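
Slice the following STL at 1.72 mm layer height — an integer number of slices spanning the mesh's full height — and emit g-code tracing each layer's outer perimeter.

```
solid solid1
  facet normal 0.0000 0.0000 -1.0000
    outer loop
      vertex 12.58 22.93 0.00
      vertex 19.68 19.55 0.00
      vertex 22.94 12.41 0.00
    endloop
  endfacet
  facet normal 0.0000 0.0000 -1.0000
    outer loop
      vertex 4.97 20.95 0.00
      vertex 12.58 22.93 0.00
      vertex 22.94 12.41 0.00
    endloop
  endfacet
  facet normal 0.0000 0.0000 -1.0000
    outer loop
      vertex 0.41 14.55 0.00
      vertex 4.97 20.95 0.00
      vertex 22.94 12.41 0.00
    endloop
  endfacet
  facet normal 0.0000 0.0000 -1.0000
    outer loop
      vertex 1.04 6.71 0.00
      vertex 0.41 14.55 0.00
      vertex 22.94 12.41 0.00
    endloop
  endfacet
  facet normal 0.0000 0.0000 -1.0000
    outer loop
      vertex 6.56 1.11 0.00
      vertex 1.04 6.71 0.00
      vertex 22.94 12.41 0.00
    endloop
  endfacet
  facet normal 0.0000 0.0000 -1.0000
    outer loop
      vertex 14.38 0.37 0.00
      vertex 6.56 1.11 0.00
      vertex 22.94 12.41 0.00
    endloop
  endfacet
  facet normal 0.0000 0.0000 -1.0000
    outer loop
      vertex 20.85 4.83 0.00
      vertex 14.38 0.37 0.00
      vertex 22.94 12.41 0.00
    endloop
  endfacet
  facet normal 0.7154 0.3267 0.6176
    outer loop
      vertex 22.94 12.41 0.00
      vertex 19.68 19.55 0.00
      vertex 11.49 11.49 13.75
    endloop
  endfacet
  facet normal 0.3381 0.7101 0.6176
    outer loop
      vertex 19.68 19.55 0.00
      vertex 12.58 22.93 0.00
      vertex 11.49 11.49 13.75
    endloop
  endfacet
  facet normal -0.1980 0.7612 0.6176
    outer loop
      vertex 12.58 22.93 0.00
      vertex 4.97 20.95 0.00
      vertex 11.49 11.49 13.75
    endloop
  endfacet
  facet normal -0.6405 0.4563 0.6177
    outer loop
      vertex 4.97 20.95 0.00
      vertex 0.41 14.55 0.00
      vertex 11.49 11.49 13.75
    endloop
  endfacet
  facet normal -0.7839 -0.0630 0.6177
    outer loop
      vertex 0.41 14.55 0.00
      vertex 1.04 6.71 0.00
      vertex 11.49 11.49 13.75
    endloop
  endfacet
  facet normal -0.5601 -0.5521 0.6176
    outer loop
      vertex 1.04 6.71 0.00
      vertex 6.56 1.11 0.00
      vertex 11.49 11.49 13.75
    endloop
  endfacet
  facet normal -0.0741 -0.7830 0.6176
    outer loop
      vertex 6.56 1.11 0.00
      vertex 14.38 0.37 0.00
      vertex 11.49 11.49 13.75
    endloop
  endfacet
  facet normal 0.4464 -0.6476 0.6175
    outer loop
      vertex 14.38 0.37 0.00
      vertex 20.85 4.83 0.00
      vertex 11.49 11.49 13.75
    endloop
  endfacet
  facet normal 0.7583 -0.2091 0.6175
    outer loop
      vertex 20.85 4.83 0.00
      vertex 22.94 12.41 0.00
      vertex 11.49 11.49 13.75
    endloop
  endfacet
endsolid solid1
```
; perimeter-only toolpath
G21 ; units = mm
G90 ; absolute positioning
G28 ; home
; layer 1
G0 Z1.72
G0 X21.51 Y12.29
G1 X18.66 Y18.54
G1 X12.44 Y21.50
G1 X5.79 Y19.77
G1 X1.79 Y14.17
G1 X2.35 Y7.31
G1 X7.18 Y2.41
G1 X14.02 Y1.76
G1 X19.68 Y5.66
G1 X21.51 Y12.29
; layer 2
G0 Z3.44
G0 X20.08 Y12.18
G1 X17.63 Y17.54
G1 X12.31 Y20.07
G1 X6.60 Y18.58
G1 X3.18 Y13.79
G1 X3.65 Y7.90
G1 X7.79 Y3.71
G1 X13.66 Y3.15
G1 X18.51 Y6.50
G1 X20.08 Y12.18
; layer 3
G0 Z5.16
G0 X18.65 Y12.06
G1 X16.61 Y16.53
G1 X12.17 Y18.64
G1 X7.41 Y17.40
G1 X4.56 Y13.40
G1 X4.96 Y8.50
G1 X8.41 Y5.00
G1 X13.30 Y4.54
G1 X17.34 Y7.33
G1 X18.65 Y12.06
; layer 4
G0 Z6.88
G0 X17.21 Y11.95
G1 X15.59 Y15.52
G1 X12.04 Y17.21
G1 X8.23 Y16.22
G1 X5.95 Y13.02
G1 X6.27 Y9.10
G1 X9.03 Y6.30
G1 X12.94 Y5.93
G1 X16.17 Y8.16
G1 X17.21 Y11.95
; layer 5
G0 Z8.59
G0 X15.78 Y11.84
G1 X14.56 Y14.51
G1 X11.90 Y15.78
G1 X9.04 Y15.04
G1 X7.33 Y12.64
G1 X7.57 Y9.70
G1 X9.64 Y7.60
G1 X12.57 Y7.32
G1 X15.00 Y8.99
G1 X15.78 Y11.84
; layer 6
G0 Z10.31
G0 X14.35 Y11.72
G1 X13.54 Y13.50
G1 X11.76 Y14.35
G1 X9.86 Y13.86
G1 X8.72 Y12.25
G1 X8.88 Y10.29
G1 X10.26 Y8.89
G1 X12.21 Y8.71
G1 X13.83 Y9.82
G1 X14.35 Y11.72
; layer 7
G0 Z12.03
G0 X12.92 Y11.61
G1 X12.51 Y12.50
G1 X11.63 Y12.92
G1 X10.68 Y12.67
G1 X10.11 Y11.87
G1 X10.18 Y10.89
G1 X10.87 Y10.19
G1 X11.85 Y10.10
G1 X12.66 Y10.66
G1 X12.92 Y11.61
M2 ; end

The solid is a regular 9-sided pyramid, base circumscribed radius ≈ 11.5 mm, apex at z ≈ 13.8 mm. Slicing at Δz = 1.72 mm — 8 equal slices spanning the solid's height, so layer i sits at z = i·h/8 — gives 7 non-empty perimeters. Each is a 9-segment closed polygon; G0 lifts to the layer z and rapids to the start vertex, then G1 traces the edges. The cross-section shrinks linearly with z (the slice at the apex is degenerate and omitted).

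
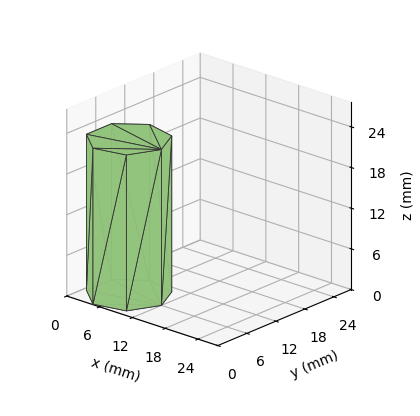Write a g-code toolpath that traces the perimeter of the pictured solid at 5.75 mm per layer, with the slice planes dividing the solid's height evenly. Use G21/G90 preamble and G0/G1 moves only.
Reading the render: the shape is a regular 7-sided prism (a cylinder approximated with 7 flat sides), circumscribed radius ≈ 6 mm, height ≈ 23 mm (dimensions read to the nearest mm from the axis ticks). For the g-code, the solid's height is divided into equal slices at the stated Δz and each level perimeter traced with G1 moves after a G0 lift.

; perimeter-only toolpath
G21 ; units = mm
G90 ; absolute positioning
G28 ; home
; layer 1
G0 Z5.75
G0 X12.00 Y6.00
G1 X9.74 Y10.69
G1 X4.66 Y11.85
G1 X0.59 Y8.60
G1 X0.59 Y3.40
G1 X4.66 Y0.15
G1 X9.74 Y1.31
G1 X12.00 Y6.00
; layer 2
G0 Z11.50
G0 X12.00 Y6.00
G1 X9.74 Y10.69
G1 X4.66 Y11.85
G1 X0.59 Y8.60
G1 X0.59 Y3.40
G1 X4.66 Y0.15
G1 X9.74 Y1.31
G1 X12.00 Y6.00
; layer 3
G0 Z17.25
G0 X12.00 Y6.00
G1 X9.74 Y10.69
G1 X4.66 Y11.85
G1 X0.59 Y8.60
G1 X0.59 Y3.40
G1 X4.66 Y0.15
G1 X9.74 Y1.31
G1 X12.00 Y6.00
; layer 4
G0 Z23.00
G0 X12.00 Y6.00
G1 X9.74 Y10.69
G1 X4.66 Y11.85
G1 X0.59 Y8.60
G1 X0.59 Y3.40
G1 X4.66 Y0.15
G1 X9.74 Y1.31
G1 X12.00 Y6.00
M2 ; end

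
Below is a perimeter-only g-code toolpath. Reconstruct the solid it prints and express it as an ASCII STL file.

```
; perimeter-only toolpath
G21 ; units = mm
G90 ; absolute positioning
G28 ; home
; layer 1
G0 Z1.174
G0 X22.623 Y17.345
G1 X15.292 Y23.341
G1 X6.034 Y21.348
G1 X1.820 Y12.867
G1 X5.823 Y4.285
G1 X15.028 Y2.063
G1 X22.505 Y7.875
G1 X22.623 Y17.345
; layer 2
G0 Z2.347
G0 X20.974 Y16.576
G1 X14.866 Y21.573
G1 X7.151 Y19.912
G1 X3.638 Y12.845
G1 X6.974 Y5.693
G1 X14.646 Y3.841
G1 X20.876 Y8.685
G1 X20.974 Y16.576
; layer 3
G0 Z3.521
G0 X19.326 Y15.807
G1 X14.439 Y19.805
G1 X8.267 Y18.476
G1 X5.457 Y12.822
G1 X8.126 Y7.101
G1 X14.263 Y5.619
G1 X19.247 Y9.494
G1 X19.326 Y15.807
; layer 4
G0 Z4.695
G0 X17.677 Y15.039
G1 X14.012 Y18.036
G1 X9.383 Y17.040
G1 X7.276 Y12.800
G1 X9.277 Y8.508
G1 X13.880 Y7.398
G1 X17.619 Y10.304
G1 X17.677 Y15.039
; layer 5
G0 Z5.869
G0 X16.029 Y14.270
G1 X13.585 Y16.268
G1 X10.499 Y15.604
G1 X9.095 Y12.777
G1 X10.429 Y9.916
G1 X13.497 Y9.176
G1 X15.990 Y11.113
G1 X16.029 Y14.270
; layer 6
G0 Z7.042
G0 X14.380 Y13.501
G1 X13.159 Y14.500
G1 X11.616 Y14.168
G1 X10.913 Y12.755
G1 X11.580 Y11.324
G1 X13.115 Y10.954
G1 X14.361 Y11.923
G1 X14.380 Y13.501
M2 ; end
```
solid part
  facet normal 0.0000 0.0000 -1.0000
    outer loop
      vertex 4.918 22.784 0.000
      vertex 15.719 25.109 0.000
      vertex 24.271 18.114 0.000
    endloop
  endfacet
  facet normal 0.0000 0.0000 -1.0000
    outer loop
      vertex 0.001 12.890 0.000
      vertex 4.918 22.784 0.000
      vertex 24.271 18.114 0.000
    endloop
  endfacet
  facet normal 0.0000 0.0000 -1.0000
    outer loop
      vertex 4.671 2.877 0.000
      vertex 0.001 12.890 0.000
      vertex 24.271 18.114 0.000
    endloop
  endfacet
  facet normal 0.0000 0.0000 -1.0000
    outer loop
      vertex 15.411 0.285 0.000
      vertex 4.671 2.877 0.000
      vertex 24.271 18.114 0.000
    endloop
  endfacet
  facet normal 0.0000 0.0000 -1.0000
    outer loop
      vertex 24.134 7.066 0.000
      vertex 15.411 0.285 0.000
      vertex 24.271 18.114 0.000
    endloop
  endfacet
  facet normal 0.3687 0.4507 0.8130
    outer loop
      vertex 24.271 18.114 0.000
      vertex 15.719 25.109 0.000
      vertex 12.732 12.732 8.216
    endloop
  endfacet
  facet normal -0.1225 0.5692 0.8130
    outer loop
      vertex 15.719 25.109 0.000
      vertex 4.918 22.784 0.000
      vertex 12.732 12.732 8.216
    endloop
  endfacet
  facet normal -0.5214 0.2591 0.8130
    outer loop
      vertex 4.918 22.784 0.000
      vertex 0.001 12.890 0.000
      vertex 12.732 12.732 8.216
    endloop
  endfacet
  facet normal -0.5277 -0.2461 0.8130
    outer loop
      vertex 0.001 12.890 0.000
      vertex 4.671 2.877 0.000
      vertex 12.732 12.732 8.216
    endloop
  endfacet
  facet normal -0.1366 -0.5660 0.8130
    outer loop
      vertex 4.671 2.877 0.000
      vertex 15.411 0.285 0.000
      vertex 12.732 12.732 8.216
    endloop
  endfacet
  facet normal 0.3574 -0.4597 0.8130
    outer loop
      vertex 15.411 0.285 0.000
      vertex 24.134 7.066 0.000
      vertex 12.732 12.732 8.216
    endloop
  endfacet
  facet normal 0.5822 -0.0072 0.8130
    outer loop
      vertex 24.134 7.066 0.000
      vertex 24.271 18.114 0.000
      vertex 12.732 12.732 8.216
    endloop
  endfacet
endsolid part

The G0 Z moves step by Δz≈1.174 mm. The G1 loops shrink linearly with z, so the solid tapers from its base footprint up to z≈8.22. Closing with a flat bottom cap and the tapered top and triangulating gives 12 facets — a regular 7-sided pyramid, base circumscribed radius ≈ 12.7 mm, apex at z ≈ 8.22 mm.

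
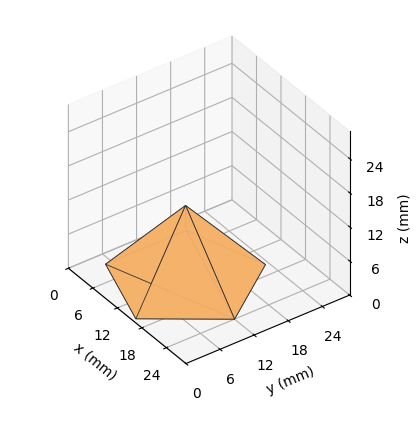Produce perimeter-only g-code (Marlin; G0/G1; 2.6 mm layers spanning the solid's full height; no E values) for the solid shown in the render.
Reading the render: the shape is a regular 5-sided pyramid, base circumscribed radius ≈ 12 mm, apex at z ≈ 13 mm (dimensions read to the nearest mm from the axis ticks). For the g-code, the solid's height is divided into equal slices at the stated Δz and each level perimeter traced with G1 moves after a G0 lift.

; perimeter-only toolpath
G21 ; units = mm
G90 ; absolute positioning
G28 ; home
; layer 1
G0 Z2.6
G0 X21.6 Y12.0
G1 X15.0 Y21.1
G1 X4.2 Y17.7
G1 X4.2 Y6.3
G1 X15.0 Y2.9
G1 X21.6 Y12.0
; layer 2
G0 Z5.2
G0 X19.2 Y12.0
G1 X14.2 Y18.8
G1 X6.2 Y16.3
G1 X6.2 Y7.7
G1 X14.2 Y5.2
G1 X19.2 Y12.0
; layer 3
G0 Z7.8
G0 X16.8 Y12.0
G1 X13.5 Y16.6
G1 X8.1 Y14.8
G1 X8.1 Y9.2
G1 X13.5 Y7.4
G1 X16.8 Y12.0
; layer 4
G0 Z10.4
G0 X14.4 Y12.0
G1 X12.7 Y14.3
G1 X10.1 Y13.4
G1 X10.1 Y10.6
G1 X12.7 Y9.7
G1 X14.4 Y12.0
M2 ; end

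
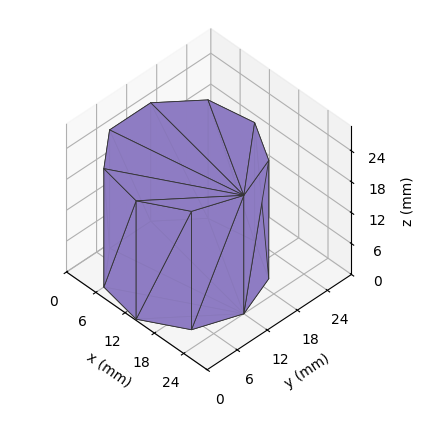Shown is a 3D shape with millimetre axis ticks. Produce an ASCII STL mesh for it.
Reading the render: the shape is a regular 9-sided prism (a cylinder approximated with 9 flat sides), circumscribed radius ≈ 12 mm, height ≈ 23 mm (dimensions read to the nearest mm from the axis ticks). For the STL, each face is triangulated and given an outward normal.

solid part
  facet normal 0.0000 0.0000 -1.0000
    outer loop
      vertex 14.08 23.82 0.00
      vertex 21.19 19.71 0.00
      vertex 24.00 12.00 0.00
    endloop
  endfacet
  facet normal 0.0000 0.0000 -1.0000
    outer loop
      vertex 6.00 22.39 0.00
      vertex 14.08 23.82 0.00
      vertex 24.00 12.00 0.00
    endloop
  endfacet
  facet normal 0.0000 0.0000 -1.0000
    outer loop
      vertex 0.72 16.10 0.00
      vertex 6.00 22.39 0.00
      vertex 24.00 12.00 0.00
    endloop
  endfacet
  facet normal 0.0000 0.0000 -1.0000
    outer loop
      vertex 0.72 7.90 0.00
      vertex 0.72 16.10 0.00
      vertex 24.00 12.00 0.00
    endloop
  endfacet
  facet normal 0.0000 0.0000 -1.0000
    outer loop
      vertex 6.00 1.61 0.00
      vertex 0.72 7.90 0.00
      vertex 24.00 12.00 0.00
    endloop
  endfacet
  facet normal 0.0000 0.0000 -1.0000
    outer loop
      vertex 14.08 0.18 0.00
      vertex 6.00 1.61 0.00
      vertex 24.00 12.00 0.00
    endloop
  endfacet
  facet normal 0.0000 0.0000 -1.0000
    outer loop
      vertex 21.19 4.29 0.00
      vertex 14.08 0.18 0.00
      vertex 24.00 12.00 0.00
    endloop
  endfacet
  facet normal 0.0000 0.0000 1.0000
    outer loop
      vertex 24.00 12.00 23.00
      vertex 21.19 19.71 23.00
      vertex 14.08 23.82 23.00
    endloop
  endfacet
  facet normal 0.0000 0.0000 1.0000
    outer loop
      vertex 24.00 12.00 23.00
      vertex 14.08 23.82 23.00
      vertex 6.00 22.39 23.00
    endloop
  endfacet
  facet normal 0.0000 0.0000 1.0000
    outer loop
      vertex 24.00 12.00 23.00
      vertex 6.00 22.39 23.00
      vertex 0.72 16.10 23.00
    endloop
  endfacet
  facet normal 0.0000 0.0000 1.0000
    outer loop
      vertex 24.00 12.00 23.00
      vertex 0.72 16.10 23.00
      vertex 0.72 7.90 23.00
    endloop
  endfacet
  facet normal 0.0000 0.0000 1.0000
    outer loop
      vertex 24.00 12.00 23.00
      vertex 0.72 7.90 23.00
      vertex 6.00 1.61 23.00
    endloop
  endfacet
  facet normal 0.0000 0.0000 1.0000
    outer loop
      vertex 24.00 12.00 23.00
      vertex 6.00 1.61 23.00
      vertex 14.08 0.18 23.00
    endloop
  endfacet
  facet normal 0.0000 0.0000 1.0000
    outer loop
      vertex 24.00 12.00 23.00
      vertex 14.08 0.18 23.00
      vertex 21.19 4.29 23.00
    endloop
  endfacet
  facet normal 0.9395 0.3424 0.0000
    outer loop
      vertex 24.00 12.00 0.00
      vertex 21.19 19.71 0.00
      vertex 21.19 19.71 23.00
    endloop
  endfacet
  facet normal 0.9395 0.3424 0.0000
    outer loop
      vertex 24.00 12.00 0.00
      vertex 21.19 19.71 23.00
      vertex 24.00 12.00 23.00
    endloop
  endfacet
  facet normal 0.5005 0.8658 0.0000
    outer loop
      vertex 21.19 19.71 0.00
      vertex 14.08 23.82 0.00
      vertex 14.08 23.82 23.00
    endloop
  endfacet
  facet normal 0.5005 0.8658 0.0000
    outer loop
      vertex 21.19 19.71 0.00
      vertex 14.08 23.82 23.00
      vertex 21.19 19.71 23.00
    endloop
  endfacet
  facet normal -0.1743 0.9847 0.0000
    outer loop
      vertex 14.08 23.82 0.00
      vertex 6.00 22.39 0.00
      vertex 6.00 22.39 23.00
    endloop
  endfacet
  facet normal -0.1743 0.9847 0.0000
    outer loop
      vertex 14.08 23.82 0.00
      vertex 6.00 22.39 23.00
      vertex 14.08 23.82 23.00
    endloop
  endfacet
  facet normal -0.7659 0.6429 0.0000
    outer loop
      vertex 6.00 22.39 0.00
      vertex 0.72 16.10 0.00
      vertex 0.72 16.10 23.00
    endloop
  endfacet
  facet normal -0.7659 0.6429 0.0000
    outer loop
      vertex 6.00 22.39 0.00
      vertex 0.72 16.10 23.00
      vertex 6.00 22.39 23.00
    endloop
  endfacet
  facet normal -1.0000 0.0000 0.0000
    outer loop
      vertex 0.72 16.10 0.00
      vertex 0.72 7.90 0.00
      vertex 0.72 7.90 23.00
    endloop
  endfacet
  facet normal -1.0000 0.0000 0.0000
    outer loop
      vertex 0.72 16.10 0.00
      vertex 0.72 7.90 23.00
      vertex 0.72 16.10 23.00
    endloop
  endfacet
  facet normal -0.7659 -0.6429 0.0000
    outer loop
      vertex 0.72 7.90 0.00
      vertex 6.00 1.61 0.00
      vertex 6.00 1.61 23.00
    endloop
  endfacet
  facet normal -0.7659 -0.6429 0.0000
    outer loop
      vertex 0.72 7.90 0.00
      vertex 6.00 1.61 23.00
      vertex 0.72 7.90 23.00
    endloop
  endfacet
  facet normal -0.1743 -0.9847 0.0000
    outer loop
      vertex 6.00 1.61 0.00
      vertex 14.08 0.18 0.00
      vertex 14.08 0.18 23.00
    endloop
  endfacet
  facet normal -0.1743 -0.9847 0.0000
    outer loop
      vertex 6.00 1.61 0.00
      vertex 14.08 0.18 23.00
      vertex 6.00 1.61 23.00
    endloop
  endfacet
  facet normal 0.5005 -0.8658 0.0000
    outer loop
      vertex 14.08 0.18 0.00
      vertex 21.19 4.29 0.00
      vertex 21.19 4.29 23.00
    endloop
  endfacet
  facet normal 0.5005 -0.8658 0.0000
    outer loop
      vertex 14.08 0.18 0.00
      vertex 21.19 4.29 23.00
      vertex 14.08 0.18 23.00
    endloop
  endfacet
  facet normal 0.9395 -0.3424 0.0000
    outer loop
      vertex 21.19 4.29 0.00
      vertex 24.00 12.00 0.00
      vertex 24.00 12.00 23.00
    endloop
  endfacet
  facet normal 0.9395 -0.3424 0.0000
    outer loop
      vertex 21.19 4.29 0.00
      vertex 24.00 12.00 23.00
      vertex 21.19 4.29 23.00
    endloop
  endfacet
endsolid part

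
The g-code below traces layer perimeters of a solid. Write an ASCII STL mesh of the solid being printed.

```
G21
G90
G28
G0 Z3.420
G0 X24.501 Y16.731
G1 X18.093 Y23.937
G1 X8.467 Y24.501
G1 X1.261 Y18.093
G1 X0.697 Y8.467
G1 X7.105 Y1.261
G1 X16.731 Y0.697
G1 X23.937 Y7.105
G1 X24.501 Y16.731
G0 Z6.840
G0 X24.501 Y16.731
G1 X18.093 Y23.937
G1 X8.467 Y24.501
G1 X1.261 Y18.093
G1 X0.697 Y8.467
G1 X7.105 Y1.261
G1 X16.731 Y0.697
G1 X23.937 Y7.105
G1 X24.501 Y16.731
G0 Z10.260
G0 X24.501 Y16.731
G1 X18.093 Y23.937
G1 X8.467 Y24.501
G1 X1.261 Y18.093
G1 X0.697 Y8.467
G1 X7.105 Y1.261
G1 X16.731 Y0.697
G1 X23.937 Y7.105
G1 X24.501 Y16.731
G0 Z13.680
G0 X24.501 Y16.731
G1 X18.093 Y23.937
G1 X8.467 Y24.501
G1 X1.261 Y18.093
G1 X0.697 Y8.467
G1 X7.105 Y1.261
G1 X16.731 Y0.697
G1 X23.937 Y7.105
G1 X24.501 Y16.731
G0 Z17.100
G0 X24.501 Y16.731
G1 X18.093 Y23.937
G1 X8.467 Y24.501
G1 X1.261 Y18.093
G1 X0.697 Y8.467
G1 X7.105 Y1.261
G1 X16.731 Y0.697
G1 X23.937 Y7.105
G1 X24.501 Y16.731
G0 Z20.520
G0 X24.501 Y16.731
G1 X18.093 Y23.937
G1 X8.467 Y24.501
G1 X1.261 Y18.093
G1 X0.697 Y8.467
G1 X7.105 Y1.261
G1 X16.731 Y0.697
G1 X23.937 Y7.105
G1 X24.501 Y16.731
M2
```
solid part
  facet normal 0.0000 0.0000 -1.0000
    outer loop
      vertex 8.467 24.501 0.000
      vertex 18.093 23.937 0.000
      vertex 24.501 16.731 0.000
    endloop
  endfacet
  facet normal 0.0000 0.0000 -1.0000
    outer loop
      vertex 1.261 18.093 0.000
      vertex 8.467 24.501 0.000
      vertex 24.501 16.731 0.000
    endloop
  endfacet
  facet normal 0.0000 0.0000 -1.0000
    outer loop
      vertex 0.697 8.467 0.000
      vertex 1.261 18.093 0.000
      vertex 24.501 16.731 0.000
    endloop
  endfacet
  facet normal 0.0000 0.0000 -1.0000
    outer loop
      vertex 7.105 1.261 0.000
      vertex 0.697 8.467 0.000
      vertex 24.501 16.731 0.000
    endloop
  endfacet
  facet normal 0.0000 0.0000 -1.0000
    outer loop
      vertex 16.731 0.697 0.000
      vertex 7.105 1.261 0.000
      vertex 24.501 16.731 0.000
    endloop
  endfacet
  facet normal 0.0000 0.0000 -1.0000
    outer loop
      vertex 23.937 7.105 0.000
      vertex 16.731 0.697 0.000
      vertex 24.501 16.731 0.000
    endloop
  endfacet
  facet normal 0.0000 0.0000 1.0000
    outer loop
      vertex 24.501 16.731 20.520
      vertex 18.093 23.937 20.520
      vertex 8.467 24.501 20.520
    endloop
  endfacet
  facet normal 0.0000 0.0000 1.0000
    outer loop
      vertex 24.501 16.731 20.520
      vertex 8.467 24.501 20.520
      vertex 1.261 18.093 20.520
    endloop
  endfacet
  facet normal 0.0000 0.0000 1.0000
    outer loop
      vertex 24.501 16.731 20.520
      vertex 1.261 18.093 20.520
      vertex 0.697 8.467 20.520
    endloop
  endfacet
  facet normal 0.0000 0.0000 1.0000
    outer loop
      vertex 24.501 16.731 20.520
      vertex 0.697 8.467 20.520
      vertex 7.105 1.261 20.520
    endloop
  endfacet
  facet normal 0.0000 0.0000 1.0000
    outer loop
      vertex 24.501 16.731 20.520
      vertex 7.105 1.261 20.520
      vertex 16.731 0.697 20.520
    endloop
  endfacet
  facet normal 0.0000 0.0000 1.0000
    outer loop
      vertex 24.501 16.731 20.520
      vertex 16.731 0.697 20.520
      vertex 23.937 7.105 20.520
    endloop
  endfacet
  facet normal 0.7473 0.6645 0.0000
    outer loop
      vertex 24.501 16.731 0.000
      vertex 18.093 23.937 0.000
      vertex 18.093 23.937 20.520
    endloop
  endfacet
  facet normal 0.7473 0.6645 0.0000
    outer loop
      vertex 24.501 16.731 0.000
      vertex 18.093 23.937 20.520
      vertex 24.501 16.731 20.520
    endloop
  endfacet
  facet normal 0.0585 0.9983 0.0000
    outer loop
      vertex 18.093 23.937 0.000
      vertex 8.467 24.501 0.000
      vertex 8.467 24.501 20.520
    endloop
  endfacet
  facet normal 0.0585 0.9983 0.0000
    outer loop
      vertex 18.093 23.937 0.000
      vertex 8.467 24.501 20.520
      vertex 18.093 23.937 20.520
    endloop
  endfacet
  facet normal -0.6645 0.7473 0.0000
    outer loop
      vertex 8.467 24.501 0.000
      vertex 1.261 18.093 0.000
      vertex 1.261 18.093 20.520
    endloop
  endfacet
  facet normal -0.6645 0.7473 0.0000
    outer loop
      vertex 8.467 24.501 0.000
      vertex 1.261 18.093 20.520
      vertex 8.467 24.501 20.520
    endloop
  endfacet
  facet normal -0.9983 0.0585 0.0000
    outer loop
      vertex 1.261 18.093 0.000
      vertex 0.697 8.467 0.000
      vertex 0.697 8.467 20.520
    endloop
  endfacet
  facet normal -0.9983 0.0585 0.0000
    outer loop
      vertex 1.261 18.093 0.000
      vertex 0.697 8.467 20.520
      vertex 1.261 18.093 20.520
    endloop
  endfacet
  facet normal -0.7473 -0.6645 0.0000
    outer loop
      vertex 0.697 8.467 0.000
      vertex 7.105 1.261 0.000
      vertex 7.105 1.261 20.520
    endloop
  endfacet
  facet normal -0.7473 -0.6645 0.0000
    outer loop
      vertex 0.697 8.467 0.000
      vertex 7.105 1.261 20.520
      vertex 0.697 8.467 20.520
    endloop
  endfacet
  facet normal -0.0585 -0.9983 0.0000
    outer loop
      vertex 7.105 1.261 0.000
      vertex 16.731 0.697 0.000
      vertex 16.731 0.697 20.520
    endloop
  endfacet
  facet normal -0.0585 -0.9983 0.0000
    outer loop
      vertex 7.105 1.261 0.000
      vertex 16.731 0.697 20.520
      vertex 7.105 1.261 20.520
    endloop
  endfacet
  facet normal 0.6645 -0.7473 0.0000
    outer loop
      vertex 16.731 0.697 0.000
      vertex 23.937 7.105 0.000
      vertex 23.937 7.105 20.520
    endloop
  endfacet
  facet normal 0.6645 -0.7473 0.0000
    outer loop
      vertex 16.731 0.697 0.000
      vertex 23.937 7.105 20.520
      vertex 16.731 0.697 20.520
    endloop
  endfacet
  facet normal 0.9983 -0.0585 0.0000
    outer loop
      vertex 23.937 7.105 0.000
      vertex 24.501 16.731 0.000
      vertex 24.501 16.731 20.520
    endloop
  endfacet
  facet normal 0.9983 -0.0585 0.0000
    outer loop
      vertex 23.937 7.105 0.000
      vertex 24.501 16.731 20.520
      vertex 23.937 7.105 20.520
    endloop
  endfacet
endsolid part

The G0 Z moves step by Δz≈3.420 mm. Every layer's G1 loop is the same polygon, so the solid is a straight extrusion of it from z=0 to z≈20.5. Closing with flat bottom and top caps and triangulating gives 28 facets — a regular 8-sided prism (a cylinder approximated with 8 flat sides), circumscribed radius ≈ 12.6 mm, height ≈ 20.5 mm.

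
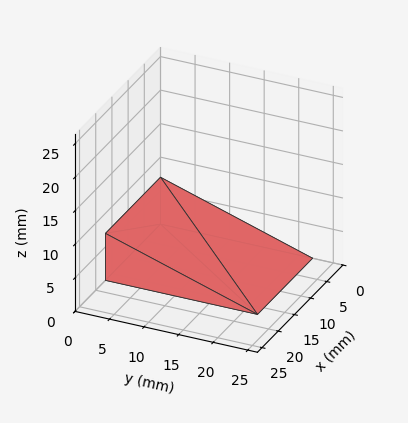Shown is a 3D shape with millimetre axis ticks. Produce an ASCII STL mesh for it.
Reading the render: the shape is a wedge (ramp): 17 × 22 mm base, rising to 7 mm along the y=0 edge and sloping linearly to z=0 at y=22 (dimensions read to the nearest mm from the axis ticks). For the STL, each face is triangulated and given an outward normal.

solid part
  facet normal 0.0000 0.0000 -1.0000
    outer loop
      vertex 17.00 22.00 0.00
      vertex 17.00 0.00 0.00
      vertex 0.00 0.00 0.00
    endloop
  endfacet
  facet normal 0.0000 0.0000 -1.0000
    outer loop
      vertex 0.00 22.00 0.00
      vertex 17.00 22.00 0.00
      vertex 0.00 0.00 0.00
    endloop
  endfacet
  facet normal 0.0000 -1.0000 0.0000
    outer loop
      vertex 0.00 0.00 0.00
      vertex 17.00 0.00 0.00
      vertex 17.00 0.00 7.00
    endloop
  endfacet
  facet normal 0.0000 -1.0000 0.0000
    outer loop
      vertex 0.00 0.00 0.00
      vertex 17.00 0.00 7.00
      vertex 0.00 0.00 7.00
    endloop
  endfacet
  facet normal 0.0000 0.3032 0.9529
    outer loop
      vertex 0.00 0.00 7.00
      vertex 17.00 0.00 7.00
      vertex 17.00 22.00 0.00
    endloop
  endfacet
  facet normal 0.0000 0.3032 0.9529
    outer loop
      vertex 0.00 0.00 7.00
      vertex 17.00 22.00 0.00
      vertex 0.00 22.00 0.00
    endloop
  endfacet
  facet normal -1.0000 0.0000 0.0000
    outer loop
      vertex 0.00 0.00 7.00
      vertex 0.00 22.00 0.00
      vertex 0.00 0.00 0.00
    endloop
  endfacet
  facet normal 1.0000 0.0000 0.0000
    outer loop
      vertex 17.00 0.00 0.00
      vertex 17.00 22.00 0.00
      vertex 17.00 0.00 7.00
    endloop
  endfacet
endsolid part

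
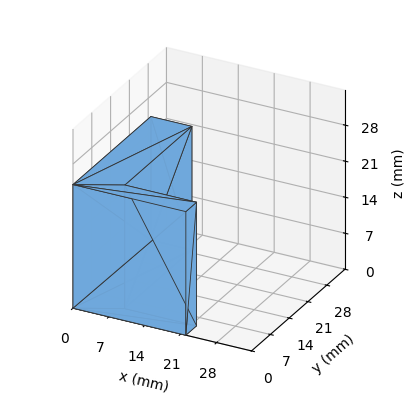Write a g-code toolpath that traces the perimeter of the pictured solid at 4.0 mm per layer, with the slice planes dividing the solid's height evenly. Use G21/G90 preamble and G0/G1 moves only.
Reading the render: the shape is an L-shaped prism: outer 22 × 29 mm, arm thicknesses ≈ 4 mm (horizontal) and 8 mm (vertical), extruded 24 mm in z (dimensions read to the nearest mm from the axis ticks). For the g-code, the solid's height is divided into equal slices at the stated Δz and each level perimeter traced with G1 moves after a G0 lift.

; perimeter-only toolpath
G21 ; units = mm
G90 ; absolute positioning
G28 ; home
; layer 1
G0 Z4.0
G0 X0.0 Y0.0
G1 X22.0 Y0.0
G1 X22.0 Y4.0
G1 X8.0 Y4.0
G1 X8.0 Y29.0
G1 X0.0 Y29.0
G1 X0.0 Y0.0
; layer 2
G0 Z8.0
G0 X0.0 Y0.0
G1 X22.0 Y0.0
G1 X22.0 Y4.0
G1 X8.0 Y4.0
G1 X8.0 Y29.0
G1 X0.0 Y29.0
G1 X0.0 Y0.0
; layer 3
G0 Z12.0
G0 X0.0 Y0.0
G1 X22.0 Y0.0
G1 X22.0 Y4.0
G1 X8.0 Y4.0
G1 X8.0 Y29.0
G1 X0.0 Y29.0
G1 X0.0 Y0.0
; layer 4
G0 Z16.0
G0 X0.0 Y0.0
G1 X22.0 Y0.0
G1 X22.0 Y4.0
G1 X8.0 Y4.0
G1 X8.0 Y29.0
G1 X0.0 Y29.0
G1 X0.0 Y0.0
; layer 5
G0 Z20.0
G0 X0.0 Y0.0
G1 X22.0 Y0.0
G1 X22.0 Y4.0
G1 X8.0 Y4.0
G1 X8.0 Y29.0
G1 X0.0 Y29.0
G1 X0.0 Y0.0
; layer 6
G0 Z24.0
G0 X0.0 Y0.0
G1 X22.0 Y0.0
G1 X22.0 Y4.0
G1 X8.0 Y4.0
G1 X8.0 Y29.0
G1 X0.0 Y29.0
G1 X0.0 Y0.0
M2 ; end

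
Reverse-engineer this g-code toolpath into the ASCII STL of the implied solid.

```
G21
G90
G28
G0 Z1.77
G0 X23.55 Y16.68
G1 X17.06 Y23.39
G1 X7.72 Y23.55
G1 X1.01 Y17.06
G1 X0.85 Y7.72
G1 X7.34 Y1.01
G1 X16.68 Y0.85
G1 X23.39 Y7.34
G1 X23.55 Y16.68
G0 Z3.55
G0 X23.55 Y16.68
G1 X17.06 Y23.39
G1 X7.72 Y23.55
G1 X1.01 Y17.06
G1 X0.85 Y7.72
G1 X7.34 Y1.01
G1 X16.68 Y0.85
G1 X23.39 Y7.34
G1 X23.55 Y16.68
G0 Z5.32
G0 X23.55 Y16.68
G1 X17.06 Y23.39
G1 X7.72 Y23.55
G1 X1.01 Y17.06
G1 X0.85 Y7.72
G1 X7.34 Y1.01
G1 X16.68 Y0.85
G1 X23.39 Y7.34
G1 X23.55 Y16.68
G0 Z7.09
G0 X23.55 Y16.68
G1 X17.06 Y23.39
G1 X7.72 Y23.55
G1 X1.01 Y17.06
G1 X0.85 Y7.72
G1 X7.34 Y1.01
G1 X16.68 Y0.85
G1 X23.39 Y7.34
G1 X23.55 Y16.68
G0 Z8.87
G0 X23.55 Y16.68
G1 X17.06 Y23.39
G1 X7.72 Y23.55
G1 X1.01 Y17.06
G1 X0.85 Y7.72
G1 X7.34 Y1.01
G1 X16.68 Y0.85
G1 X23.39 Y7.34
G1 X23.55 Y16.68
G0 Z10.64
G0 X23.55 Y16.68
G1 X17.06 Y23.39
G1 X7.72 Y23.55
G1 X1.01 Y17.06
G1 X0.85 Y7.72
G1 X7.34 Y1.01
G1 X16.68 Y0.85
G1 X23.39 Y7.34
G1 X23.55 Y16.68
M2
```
solid part
  facet normal 0.0000 0.0000 -1.0000
    outer loop
      vertex 7.72 23.55 0.00
      vertex 17.06 23.39 0.00
      vertex 23.55 16.68 0.00
    endloop
  endfacet
  facet normal 0.0000 0.0000 -1.0000
    outer loop
      vertex 1.01 17.06 0.00
      vertex 7.72 23.55 0.00
      vertex 23.55 16.68 0.00
    endloop
  endfacet
  facet normal 0.0000 0.0000 -1.0000
    outer loop
      vertex 0.85 7.72 0.00
      vertex 1.01 17.06 0.00
      vertex 23.55 16.68 0.00
    endloop
  endfacet
  facet normal 0.0000 0.0000 -1.0000
    outer loop
      vertex 7.34 1.01 0.00
      vertex 0.85 7.72 0.00
      vertex 23.55 16.68 0.00
    endloop
  endfacet
  facet normal 0.0000 0.0000 -1.0000
    outer loop
      vertex 16.68 0.85 0.00
      vertex 7.34 1.01 0.00
      vertex 23.55 16.68 0.00
    endloop
  endfacet
  facet normal 0.0000 0.0000 -1.0000
    outer loop
      vertex 23.39 7.34 0.00
      vertex 16.68 0.85 0.00
      vertex 23.55 16.68 0.00
    endloop
  endfacet
  facet normal 0.0000 0.0000 1.0000
    outer loop
      vertex 23.55 16.68 10.64
      vertex 17.06 23.39 10.64
      vertex 7.72 23.55 10.64
    endloop
  endfacet
  facet normal 0.0000 0.0000 1.0000
    outer loop
      vertex 23.55 16.68 10.64
      vertex 7.72 23.55 10.64
      vertex 1.01 17.06 10.64
    endloop
  endfacet
  facet normal 0.0000 0.0000 1.0000
    outer loop
      vertex 23.55 16.68 10.64
      vertex 1.01 17.06 10.64
      vertex 0.85 7.72 10.64
    endloop
  endfacet
  facet normal 0.0000 0.0000 1.0000
    outer loop
      vertex 23.55 16.68 10.64
      vertex 0.85 7.72 10.64
      vertex 7.34 1.01 10.64
    endloop
  endfacet
  facet normal 0.0000 0.0000 1.0000
    outer loop
      vertex 23.55 16.68 10.64
      vertex 7.34 1.01 10.64
      vertex 16.68 0.85 10.64
    endloop
  endfacet
  facet normal 0.0000 0.0000 1.0000
    outer loop
      vertex 23.55 16.68 10.64
      vertex 16.68 0.85 10.64
      vertex 23.39 7.34 10.64
    endloop
  endfacet
  facet normal 0.7188 0.6952 0.0000
    outer loop
      vertex 23.55 16.68 0.00
      vertex 17.06 23.39 0.00
      vertex 17.06 23.39 10.64
    endloop
  endfacet
  facet normal 0.7188 0.6952 0.0000
    outer loop
      vertex 23.55 16.68 0.00
      vertex 17.06 23.39 10.64
      vertex 23.55 16.68 10.64
    endloop
  endfacet
  facet normal 0.0171 0.9999 0.0000
    outer loop
      vertex 17.06 23.39 0.00
      vertex 7.72 23.55 0.00
      vertex 7.72 23.55 10.64
    endloop
  endfacet
  facet normal 0.0171 0.9999 0.0000
    outer loop
      vertex 17.06 23.39 0.00
      vertex 7.72 23.55 10.64
      vertex 17.06 23.39 10.64
    endloop
  endfacet
  facet normal -0.6952 0.7188 0.0000
    outer loop
      vertex 7.72 23.55 0.00
      vertex 1.01 17.06 0.00
      vertex 1.01 17.06 10.64
    endloop
  endfacet
  facet normal -0.6952 0.7188 0.0000
    outer loop
      vertex 7.72 23.55 0.00
      vertex 1.01 17.06 10.64
      vertex 7.72 23.55 10.64
    endloop
  endfacet
  facet normal -0.9999 0.0171 0.0000
    outer loop
      vertex 1.01 17.06 0.00
      vertex 0.85 7.72 0.00
      vertex 0.85 7.72 10.64
    endloop
  endfacet
  facet normal -0.9999 0.0171 0.0000
    outer loop
      vertex 1.01 17.06 0.00
      vertex 0.85 7.72 10.64
      vertex 1.01 17.06 10.64
    endloop
  endfacet
  facet normal -0.7188 -0.6952 0.0000
    outer loop
      vertex 0.85 7.72 0.00
      vertex 7.34 1.01 0.00
      vertex 7.34 1.01 10.64
    endloop
  endfacet
  facet normal -0.7188 -0.6952 0.0000
    outer loop
      vertex 0.85 7.72 0.00
      vertex 7.34 1.01 10.64
      vertex 0.85 7.72 10.64
    endloop
  endfacet
  facet normal -0.0171 -0.9999 0.0000
    outer loop
      vertex 7.34 1.01 0.00
      vertex 16.68 0.85 0.00
      vertex 16.68 0.85 10.64
    endloop
  endfacet
  facet normal -0.0171 -0.9999 0.0000
    outer loop
      vertex 7.34 1.01 0.00
      vertex 16.68 0.85 10.64
      vertex 7.34 1.01 10.64
    endloop
  endfacet
  facet normal 0.6952 -0.7188 0.0000
    outer loop
      vertex 16.68 0.85 0.00
      vertex 23.39 7.34 0.00
      vertex 23.39 7.34 10.64
    endloop
  endfacet
  facet normal 0.6952 -0.7188 0.0000
    outer loop
      vertex 16.68 0.85 0.00
      vertex 23.39 7.34 10.64
      vertex 16.68 0.85 10.64
    endloop
  endfacet
  facet normal 0.9999 -0.0171 0.0000
    outer loop
      vertex 23.39 7.34 0.00
      vertex 23.55 16.68 0.00
      vertex 23.55 16.68 10.64
    endloop
  endfacet
  facet normal 0.9999 -0.0171 0.0000
    outer loop
      vertex 23.39 7.34 0.00
      vertex 23.55 16.68 10.64
      vertex 23.39 7.34 10.64
    endloop
  endfacet
endsolid part

The G0 Z moves step by Δz≈1.77 mm. Every layer's G1 loop is the same polygon, so the solid is a straight extrusion of it from z=0 to z≈10.6. Closing with flat bottom and top caps and triangulating gives 28 facets — a regular 8-sided prism (a cylinder approximated with 8 flat sides), circumscribed radius ≈ 12.2 mm, height ≈ 10.6 mm.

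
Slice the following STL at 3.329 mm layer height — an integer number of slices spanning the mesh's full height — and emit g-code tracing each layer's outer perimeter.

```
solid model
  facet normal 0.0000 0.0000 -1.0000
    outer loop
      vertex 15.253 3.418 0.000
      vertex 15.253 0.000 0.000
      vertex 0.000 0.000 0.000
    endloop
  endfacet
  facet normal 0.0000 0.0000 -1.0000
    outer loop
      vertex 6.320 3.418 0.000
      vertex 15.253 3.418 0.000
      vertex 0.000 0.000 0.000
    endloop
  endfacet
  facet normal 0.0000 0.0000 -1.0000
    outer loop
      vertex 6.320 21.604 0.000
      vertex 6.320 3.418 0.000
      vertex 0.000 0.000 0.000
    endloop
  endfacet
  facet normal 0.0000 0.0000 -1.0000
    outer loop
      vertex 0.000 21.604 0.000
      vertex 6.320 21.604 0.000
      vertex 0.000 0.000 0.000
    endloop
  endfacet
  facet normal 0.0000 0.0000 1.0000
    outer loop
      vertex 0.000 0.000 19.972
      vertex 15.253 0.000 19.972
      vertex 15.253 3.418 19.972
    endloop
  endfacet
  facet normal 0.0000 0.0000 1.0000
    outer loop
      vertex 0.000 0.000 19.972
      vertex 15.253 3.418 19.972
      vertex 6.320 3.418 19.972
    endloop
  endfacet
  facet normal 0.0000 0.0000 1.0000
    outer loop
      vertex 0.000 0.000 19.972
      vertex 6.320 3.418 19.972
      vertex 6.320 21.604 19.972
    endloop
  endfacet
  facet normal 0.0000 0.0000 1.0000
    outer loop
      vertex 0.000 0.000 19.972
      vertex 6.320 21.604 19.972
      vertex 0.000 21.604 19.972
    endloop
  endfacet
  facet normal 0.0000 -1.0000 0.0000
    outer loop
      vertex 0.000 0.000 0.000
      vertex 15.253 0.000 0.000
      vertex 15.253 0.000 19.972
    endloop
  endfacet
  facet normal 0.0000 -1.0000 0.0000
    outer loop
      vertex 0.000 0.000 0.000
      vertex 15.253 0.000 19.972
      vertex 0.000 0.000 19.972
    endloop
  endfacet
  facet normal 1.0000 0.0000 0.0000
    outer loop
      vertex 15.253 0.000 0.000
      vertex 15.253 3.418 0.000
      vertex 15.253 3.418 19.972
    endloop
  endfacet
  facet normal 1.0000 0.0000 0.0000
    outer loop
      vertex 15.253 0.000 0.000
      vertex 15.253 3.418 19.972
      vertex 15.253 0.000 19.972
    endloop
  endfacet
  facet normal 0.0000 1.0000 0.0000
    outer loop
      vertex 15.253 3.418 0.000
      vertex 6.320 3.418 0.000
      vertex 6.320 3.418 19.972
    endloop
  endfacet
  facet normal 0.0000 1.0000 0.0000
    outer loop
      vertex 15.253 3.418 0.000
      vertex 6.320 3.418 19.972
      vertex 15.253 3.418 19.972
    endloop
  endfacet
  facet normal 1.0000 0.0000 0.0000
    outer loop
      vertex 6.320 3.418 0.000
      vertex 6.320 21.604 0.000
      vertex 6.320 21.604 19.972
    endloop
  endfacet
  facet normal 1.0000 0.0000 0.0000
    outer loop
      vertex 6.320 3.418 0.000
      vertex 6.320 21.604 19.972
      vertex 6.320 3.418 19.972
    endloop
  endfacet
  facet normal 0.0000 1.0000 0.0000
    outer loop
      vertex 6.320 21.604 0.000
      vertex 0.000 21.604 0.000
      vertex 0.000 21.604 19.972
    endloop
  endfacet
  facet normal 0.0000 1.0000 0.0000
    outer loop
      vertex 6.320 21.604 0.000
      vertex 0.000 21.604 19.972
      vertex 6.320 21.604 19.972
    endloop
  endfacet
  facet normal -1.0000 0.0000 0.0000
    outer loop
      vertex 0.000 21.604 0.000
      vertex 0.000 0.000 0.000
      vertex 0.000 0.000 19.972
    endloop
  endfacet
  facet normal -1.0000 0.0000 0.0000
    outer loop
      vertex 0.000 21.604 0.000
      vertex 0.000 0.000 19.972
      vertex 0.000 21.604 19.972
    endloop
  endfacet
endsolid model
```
; perimeter-only toolpath
G21 ; units = mm
G90 ; absolute positioning
G28 ; home
; layer 1
G0 Z3.329
G0 X0.000 Y0.000
G1 X15.253 Y0.000
G1 X15.253 Y3.418
G1 X6.320 Y3.418
G1 X6.320 Y21.604
G1 X0.000 Y21.604
G1 X0.000 Y0.000
; layer 2
G0 Z6.657
G0 X0.000 Y0.000
G1 X15.253 Y0.000
G1 X15.253 Y3.418
G1 X6.320 Y3.418
G1 X6.320 Y21.604
G1 X0.000 Y21.604
G1 X0.000 Y0.000
; layer 3
G0 Z9.986
G0 X0.000 Y0.000
G1 X15.253 Y0.000
G1 X15.253 Y3.418
G1 X6.320 Y3.418
G1 X6.320 Y21.604
G1 X0.000 Y21.604
G1 X0.000 Y0.000
; layer 4
G0 Z13.315
G0 X0.000 Y0.000
G1 X15.253 Y0.000
G1 X15.253 Y3.418
G1 X6.320 Y3.418
G1 X6.320 Y21.604
G1 X0.000 Y21.604
G1 X0.000 Y0.000
; layer 5
G0 Z16.643
G0 X0.000 Y0.000
G1 X15.253 Y0.000
G1 X15.253 Y3.418
G1 X6.320 Y3.418
G1 X6.320 Y21.604
G1 X0.000 Y21.604
G1 X0.000 Y0.000
; layer 6
G0 Z19.972
G0 X0.000 Y0.000
G1 X15.253 Y0.000
G1 X15.253 Y3.418
G1 X6.320 Y3.418
G1 X6.320 Y21.604
G1 X0.000 Y21.604
G1 X0.000 Y0.000
M2 ; end

The solid is an L-shaped prism: outer 15.3 × 21.6 mm, arm thicknesses ≈ 3.42 mm (horizontal) and 6.32 mm (vertical), extruded 20 mm in z. Slicing at Δz = 3.329 mm — 6 equal slices spanning the solid's height, so layer i sits at z = i·h/6 — gives 6 non-empty perimeters. Each is a 6-segment closed polygon; G0 lifts to the layer z and rapids to the start vertex, then G1 traces the edges.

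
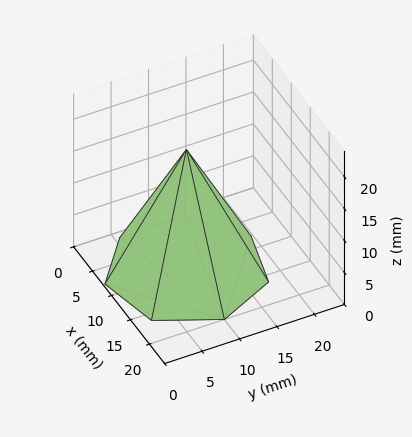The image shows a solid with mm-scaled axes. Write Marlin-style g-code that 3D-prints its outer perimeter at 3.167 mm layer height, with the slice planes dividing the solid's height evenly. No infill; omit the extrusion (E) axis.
Reading the render: the shape is a regular 7-sided pyramid, base circumscribed radius ≈ 10 mm, apex at z ≈ 19 mm (dimensions read to the nearest mm from the axis ticks). For the g-code, the solid's height is divided into equal slices at the stated Δz and each level perimeter traced with G1 moves after a G0 lift.

; perimeter-only toolpath
G21 ; units = mm
G90 ; absolute positioning
G28 ; home
; layer 1
G0 Z3.167
G0 X18.333 Y10.000
G1 X15.196 Y16.515
G1 X8.146 Y18.124
G1 X2.492 Y13.616
G1 X2.492 Y6.384
G1 X8.146 Y1.876
G1 X15.196 Y3.485
G1 X18.333 Y10.000
; layer 2
G0 Z6.333
G0 X16.667 Y10.000
G1 X14.157 Y15.212
G1 X8.517 Y16.499
G1 X3.993 Y12.893
G1 X3.993 Y7.107
G1 X8.517 Y3.501
G1 X14.157 Y4.788
G1 X16.667 Y10.000
; layer 3
G0 Z9.500
G0 X15.000 Y10.000
G1 X13.117 Y13.909
G1 X8.887 Y14.874
G1 X5.495 Y12.169
G1 X5.495 Y7.830
G1 X8.887 Y5.125
G1 X13.117 Y6.091
G1 X15.000 Y10.000
; layer 4
G0 Z12.667
G0 X13.333 Y10.000
G1 X12.078 Y12.606
G1 X9.258 Y13.250
G1 X6.997 Y11.446
G1 X6.997 Y8.554
G1 X9.258 Y6.750
G1 X12.078 Y7.394
G1 X13.333 Y10.000
; layer 5
G0 Z15.833
G0 X11.667 Y10.000
G1 X11.039 Y11.303
G1 X9.629 Y11.625
G1 X8.498 Y10.723
G1 X8.498 Y9.277
G1 X9.629 Y8.375
G1 X11.039 Y8.697
G1 X11.667 Y10.000
M2 ; end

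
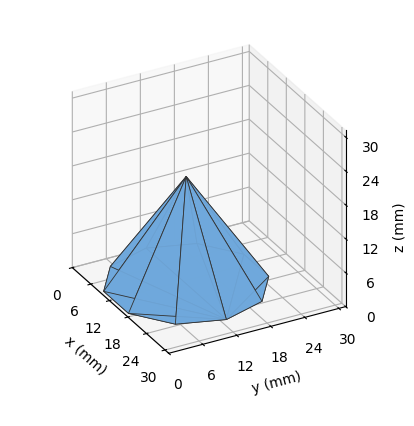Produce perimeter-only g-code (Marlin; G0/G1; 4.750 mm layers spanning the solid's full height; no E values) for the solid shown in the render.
Reading the render: the shape is a regular 10-sided pyramid, base circumscribed radius ≈ 13 mm, apex at z ≈ 19 mm (dimensions read to the nearest mm from the axis ticks). For the g-code, the solid's height is divided into equal slices at the stated Δz and each level perimeter traced with G1 moves after a G0 lift.

; perimeter-only toolpath
G21 ; units = mm
G90 ; absolute positioning
G28 ; home
; layer 1
G0 Z4.750
G0 X22.750 Y13.000
G1 X20.888 Y18.731
G1 X16.013 Y22.273
G1 X9.987 Y22.273
G1 X5.112 Y18.731
G1 X3.250 Y13.000
G1 X5.112 Y7.269
G1 X9.987 Y3.727
G1 X16.013 Y3.727
G1 X20.888 Y7.269
G1 X22.750 Y13.000
; layer 2
G0 Z9.500
G0 X19.500 Y13.000
G1 X18.258 Y16.820
G1 X15.008 Y19.182
G1 X10.992 Y19.182
G1 X7.742 Y16.820
G1 X6.500 Y13.000
G1 X7.742 Y9.180
G1 X10.992 Y6.818
G1 X15.008 Y6.818
G1 X18.258 Y9.180
G1 X19.500 Y13.000
; layer 3
G0 Z14.250
G0 X16.250 Y13.000
G1 X15.629 Y14.910
G1 X14.004 Y16.091
G1 X11.996 Y16.091
G1 X10.371 Y14.910
G1 X9.750 Y13.000
G1 X10.371 Y11.090
G1 X11.996 Y9.909
G1 X14.004 Y9.909
G1 X15.629 Y11.090
G1 X16.250 Y13.000
M2 ; end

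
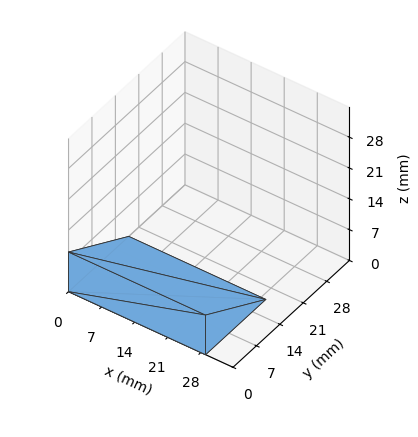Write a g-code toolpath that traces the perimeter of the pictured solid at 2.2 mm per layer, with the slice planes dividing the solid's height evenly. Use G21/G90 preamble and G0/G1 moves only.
Reading the render: the shape is a wedge (ramp): 29 × 18 mm base, rising to 9 mm along the y=0 edge and sloping linearly to z=0 at y=18 (dimensions read to the nearest mm from the axis ticks). For the g-code, the solid's height is divided into equal slices at the stated Δz and each level perimeter traced with G1 moves after a G0 lift.

; perimeter-only toolpath
G21 ; units = mm
G90 ; absolute positioning
G28 ; home
; layer 1
G0 Z2.2
G0 X0.0 Y0.0
G1 X29.0 Y0.0
G1 X29.0 Y13.5
G1 X0.0 Y13.5
G1 X0.0 Y0.0
; layer 2
G0 Z4.5
G0 X0.0 Y0.0
G1 X29.0 Y0.0
G1 X29.0 Y9.0
G1 X0.0 Y9.0
G1 X0.0 Y0.0
; layer 3
G0 Z6.8
G0 X0.0 Y0.0
G1 X29.0 Y0.0
G1 X29.0 Y4.5
G1 X0.0 Y4.5
G1 X0.0 Y0.0
M2 ; end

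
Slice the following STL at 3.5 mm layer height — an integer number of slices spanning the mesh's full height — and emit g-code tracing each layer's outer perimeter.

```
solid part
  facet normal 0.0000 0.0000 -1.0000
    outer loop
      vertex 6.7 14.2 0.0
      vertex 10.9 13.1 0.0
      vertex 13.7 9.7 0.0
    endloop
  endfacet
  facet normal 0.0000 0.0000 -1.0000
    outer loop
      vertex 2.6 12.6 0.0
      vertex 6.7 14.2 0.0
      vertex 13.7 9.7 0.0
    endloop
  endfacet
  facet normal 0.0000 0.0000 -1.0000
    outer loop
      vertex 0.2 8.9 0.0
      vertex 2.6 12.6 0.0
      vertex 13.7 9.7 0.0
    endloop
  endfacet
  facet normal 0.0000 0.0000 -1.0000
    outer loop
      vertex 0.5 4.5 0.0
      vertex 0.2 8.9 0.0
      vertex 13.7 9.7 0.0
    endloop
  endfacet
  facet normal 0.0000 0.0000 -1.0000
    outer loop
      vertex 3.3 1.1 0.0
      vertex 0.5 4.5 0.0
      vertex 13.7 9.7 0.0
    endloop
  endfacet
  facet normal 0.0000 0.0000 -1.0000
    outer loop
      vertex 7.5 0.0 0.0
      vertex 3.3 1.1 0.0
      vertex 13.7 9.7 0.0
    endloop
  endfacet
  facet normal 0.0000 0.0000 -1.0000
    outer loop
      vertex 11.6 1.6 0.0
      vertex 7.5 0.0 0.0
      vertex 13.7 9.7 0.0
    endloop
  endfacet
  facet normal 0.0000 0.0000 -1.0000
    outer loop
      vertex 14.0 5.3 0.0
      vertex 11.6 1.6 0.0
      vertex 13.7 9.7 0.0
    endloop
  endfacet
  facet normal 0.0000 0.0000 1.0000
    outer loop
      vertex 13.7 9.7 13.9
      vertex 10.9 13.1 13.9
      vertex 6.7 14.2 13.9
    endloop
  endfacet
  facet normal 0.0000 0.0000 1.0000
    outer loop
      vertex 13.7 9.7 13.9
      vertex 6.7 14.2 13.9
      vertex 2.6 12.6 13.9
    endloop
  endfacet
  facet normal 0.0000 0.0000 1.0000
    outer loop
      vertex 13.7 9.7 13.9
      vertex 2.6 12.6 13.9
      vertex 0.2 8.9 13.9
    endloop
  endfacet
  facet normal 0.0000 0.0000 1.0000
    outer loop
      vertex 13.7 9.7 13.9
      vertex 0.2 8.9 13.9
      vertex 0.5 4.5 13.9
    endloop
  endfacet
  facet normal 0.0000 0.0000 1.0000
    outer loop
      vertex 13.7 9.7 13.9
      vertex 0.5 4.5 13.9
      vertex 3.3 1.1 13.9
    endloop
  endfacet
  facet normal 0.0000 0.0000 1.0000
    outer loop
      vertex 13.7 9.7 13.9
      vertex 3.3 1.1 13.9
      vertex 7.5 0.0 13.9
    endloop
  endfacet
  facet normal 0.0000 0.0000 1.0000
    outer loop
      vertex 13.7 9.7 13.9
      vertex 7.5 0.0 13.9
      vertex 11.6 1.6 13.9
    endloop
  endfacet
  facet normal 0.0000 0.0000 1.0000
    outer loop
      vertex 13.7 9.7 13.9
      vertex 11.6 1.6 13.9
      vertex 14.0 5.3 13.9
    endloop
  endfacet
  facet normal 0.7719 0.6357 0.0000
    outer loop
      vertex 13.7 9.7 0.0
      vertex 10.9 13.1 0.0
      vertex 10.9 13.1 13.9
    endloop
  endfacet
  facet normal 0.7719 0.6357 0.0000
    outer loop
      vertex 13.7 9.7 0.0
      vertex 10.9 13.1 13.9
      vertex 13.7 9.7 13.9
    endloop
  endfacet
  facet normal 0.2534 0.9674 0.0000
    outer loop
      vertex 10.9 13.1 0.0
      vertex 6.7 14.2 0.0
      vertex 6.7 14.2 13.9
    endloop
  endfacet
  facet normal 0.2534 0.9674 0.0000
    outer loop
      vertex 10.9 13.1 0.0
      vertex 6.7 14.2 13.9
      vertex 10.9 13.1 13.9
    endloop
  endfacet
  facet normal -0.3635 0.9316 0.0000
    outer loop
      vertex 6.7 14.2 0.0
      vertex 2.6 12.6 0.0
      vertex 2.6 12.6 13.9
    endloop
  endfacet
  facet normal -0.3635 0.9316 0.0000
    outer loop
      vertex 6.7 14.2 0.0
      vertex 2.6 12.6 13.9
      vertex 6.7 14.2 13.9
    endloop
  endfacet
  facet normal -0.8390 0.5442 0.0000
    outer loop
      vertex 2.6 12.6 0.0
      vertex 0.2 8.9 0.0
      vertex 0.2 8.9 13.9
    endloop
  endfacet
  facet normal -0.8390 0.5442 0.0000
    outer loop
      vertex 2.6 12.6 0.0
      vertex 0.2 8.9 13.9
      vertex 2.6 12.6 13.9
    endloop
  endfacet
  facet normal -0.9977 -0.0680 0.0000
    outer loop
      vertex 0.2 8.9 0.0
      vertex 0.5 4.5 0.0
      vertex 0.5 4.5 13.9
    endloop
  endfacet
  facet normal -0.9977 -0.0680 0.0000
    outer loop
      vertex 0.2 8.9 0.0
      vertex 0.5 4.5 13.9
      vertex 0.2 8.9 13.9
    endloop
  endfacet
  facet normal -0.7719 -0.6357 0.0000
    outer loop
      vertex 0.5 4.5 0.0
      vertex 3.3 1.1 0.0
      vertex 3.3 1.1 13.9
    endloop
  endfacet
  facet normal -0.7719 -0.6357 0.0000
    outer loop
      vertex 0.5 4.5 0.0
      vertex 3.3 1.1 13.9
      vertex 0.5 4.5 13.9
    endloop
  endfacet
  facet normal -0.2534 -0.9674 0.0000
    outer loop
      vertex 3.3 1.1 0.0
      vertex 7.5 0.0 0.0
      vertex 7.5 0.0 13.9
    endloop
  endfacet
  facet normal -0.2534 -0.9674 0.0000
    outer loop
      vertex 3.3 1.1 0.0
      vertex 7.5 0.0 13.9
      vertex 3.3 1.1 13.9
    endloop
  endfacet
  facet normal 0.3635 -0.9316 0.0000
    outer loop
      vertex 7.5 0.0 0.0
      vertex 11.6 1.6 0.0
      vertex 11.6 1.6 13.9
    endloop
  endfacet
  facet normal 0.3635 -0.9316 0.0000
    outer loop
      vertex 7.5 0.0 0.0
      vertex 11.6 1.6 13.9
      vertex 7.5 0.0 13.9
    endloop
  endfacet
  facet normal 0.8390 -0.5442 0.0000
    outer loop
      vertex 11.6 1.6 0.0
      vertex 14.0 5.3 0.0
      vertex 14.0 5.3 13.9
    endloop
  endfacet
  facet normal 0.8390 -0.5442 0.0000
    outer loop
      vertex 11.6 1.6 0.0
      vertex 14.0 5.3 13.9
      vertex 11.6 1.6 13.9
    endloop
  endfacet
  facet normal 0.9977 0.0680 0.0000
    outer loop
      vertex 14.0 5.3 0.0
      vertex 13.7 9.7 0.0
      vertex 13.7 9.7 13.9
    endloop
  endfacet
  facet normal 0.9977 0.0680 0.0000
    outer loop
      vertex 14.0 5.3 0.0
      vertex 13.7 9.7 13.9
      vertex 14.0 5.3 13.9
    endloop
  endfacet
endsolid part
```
; perimeter-only toolpath
G21 ; units = mm
G90 ; absolute positioning
G28 ; home
; layer 1
G0 Z3.5
G0 X13.7 Y9.7
G1 X10.9 Y13.1
G1 X6.7 Y14.2
G1 X2.6 Y12.6
G1 X0.2 Y8.9
G1 X0.5 Y4.5
G1 X3.3 Y1.1
G1 X7.5 Y0.0
G1 X11.6 Y1.6
G1 X14.0 Y5.3
G1 X13.7 Y9.7
; layer 2
G0 Z7.0
G0 X13.7 Y9.7
G1 X10.9 Y13.1
G1 X6.7 Y14.2
G1 X2.6 Y12.6
G1 X0.2 Y8.9
G1 X0.5 Y4.5
G1 X3.3 Y1.1
G1 X7.5 Y0.0
G1 X11.6 Y1.6
G1 X14.0 Y5.3
G1 X13.7 Y9.7
; layer 3
G0 Z10.4
G0 X13.7 Y9.7
G1 X10.9 Y13.1
G1 X6.7 Y14.2
G1 X2.6 Y12.6
G1 X0.2 Y8.9
G1 X0.5 Y4.5
G1 X3.3 Y1.1
G1 X7.5 Y0.0
G1 X11.6 Y1.6
G1 X14.0 Y5.3
G1 X13.7 Y9.7
; layer 4
G0 Z13.9
G0 X13.7 Y9.7
G1 X10.9 Y13.1
G1 X6.7 Y14.2
G1 X2.6 Y12.6
G1 X0.2 Y8.9
G1 X0.5 Y4.5
G1 X3.3 Y1.1
G1 X7.5 Y0.0
G1 X11.6 Y1.6
G1 X14.0 Y5.3
G1 X13.7 Y9.7
M2 ; end

The solid is a regular 10-sided prism (a cylinder approximated with 10 flat sides), circumscribed radius ≈ 7.1 mm, height ≈ 13.9 mm. Slicing at Δz = 3.5 mm — 4 equal slices spanning the solid's height, so layer i sits at z = i·h/4 — gives 4 non-empty perimeters. Each is a 10-segment closed polygon; G0 lifts to the layer z and rapids to the start vertex, then G1 traces the edges.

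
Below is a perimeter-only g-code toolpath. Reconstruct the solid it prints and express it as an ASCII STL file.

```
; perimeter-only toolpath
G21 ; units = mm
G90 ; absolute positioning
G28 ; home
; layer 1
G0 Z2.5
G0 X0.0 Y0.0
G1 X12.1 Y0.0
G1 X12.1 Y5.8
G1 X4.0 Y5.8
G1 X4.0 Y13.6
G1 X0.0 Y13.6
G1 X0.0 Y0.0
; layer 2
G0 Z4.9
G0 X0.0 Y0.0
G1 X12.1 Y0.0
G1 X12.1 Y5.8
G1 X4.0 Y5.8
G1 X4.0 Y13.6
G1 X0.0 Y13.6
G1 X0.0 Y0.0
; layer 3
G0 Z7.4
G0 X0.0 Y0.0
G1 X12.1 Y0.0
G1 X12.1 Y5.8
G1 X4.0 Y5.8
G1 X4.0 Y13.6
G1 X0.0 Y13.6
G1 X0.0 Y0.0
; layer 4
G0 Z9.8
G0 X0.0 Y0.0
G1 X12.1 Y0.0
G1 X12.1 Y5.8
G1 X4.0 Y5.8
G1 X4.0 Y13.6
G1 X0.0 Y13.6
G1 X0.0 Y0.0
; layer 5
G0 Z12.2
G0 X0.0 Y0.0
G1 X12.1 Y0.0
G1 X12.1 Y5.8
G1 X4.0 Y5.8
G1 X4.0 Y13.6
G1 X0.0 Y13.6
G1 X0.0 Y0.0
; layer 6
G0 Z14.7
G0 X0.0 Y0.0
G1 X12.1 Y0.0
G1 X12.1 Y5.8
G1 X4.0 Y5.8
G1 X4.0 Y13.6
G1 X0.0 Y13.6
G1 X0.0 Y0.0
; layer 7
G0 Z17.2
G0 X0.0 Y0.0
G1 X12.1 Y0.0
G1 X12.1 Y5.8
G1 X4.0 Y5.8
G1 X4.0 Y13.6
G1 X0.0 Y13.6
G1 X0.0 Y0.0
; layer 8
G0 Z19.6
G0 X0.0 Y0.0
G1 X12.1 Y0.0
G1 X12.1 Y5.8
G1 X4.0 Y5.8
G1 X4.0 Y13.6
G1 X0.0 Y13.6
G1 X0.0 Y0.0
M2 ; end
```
solid part
  facet normal 0.0000 0.0000 -1.0000
    outer loop
      vertex 12.1 5.8 0.0
      vertex 12.1 0.0 0.0
      vertex 0.0 0.0 0.0
    endloop
  endfacet
  facet normal 0.0000 0.0000 -1.0000
    outer loop
      vertex 4.0 5.8 0.0
      vertex 12.1 5.8 0.0
      vertex 0.0 0.0 0.0
    endloop
  endfacet
  facet normal 0.0000 0.0000 -1.0000
    outer loop
      vertex 4.0 13.6 0.0
      vertex 4.0 5.8 0.0
      vertex 0.0 0.0 0.0
    endloop
  endfacet
  facet normal 0.0000 0.0000 -1.0000
    outer loop
      vertex 0.0 13.6 0.0
      vertex 4.0 13.6 0.0
      vertex 0.0 0.0 0.0
    endloop
  endfacet
  facet normal 0.0000 0.0000 1.0000
    outer loop
      vertex 0.0 0.0 19.6
      vertex 12.1 0.0 19.6
      vertex 12.1 5.8 19.6
    endloop
  endfacet
  facet normal 0.0000 0.0000 1.0000
    outer loop
      vertex 0.0 0.0 19.6
      vertex 12.1 5.8 19.6
      vertex 4.0 5.8 19.6
    endloop
  endfacet
  facet normal 0.0000 0.0000 1.0000
    outer loop
      vertex 0.0 0.0 19.6
      vertex 4.0 5.8 19.6
      vertex 4.0 13.6 19.6
    endloop
  endfacet
  facet normal 0.0000 0.0000 1.0000
    outer loop
      vertex 0.0 0.0 19.6
      vertex 4.0 13.6 19.6
      vertex 0.0 13.6 19.6
    endloop
  endfacet
  facet normal 0.0000 -1.0000 0.0000
    outer loop
      vertex 0.0 0.0 0.0
      vertex 12.1 0.0 0.0
      vertex 12.1 0.0 19.6
    endloop
  endfacet
  facet normal 0.0000 -1.0000 0.0000
    outer loop
      vertex 0.0 0.0 0.0
      vertex 12.1 0.0 19.6
      vertex 0.0 0.0 19.6
    endloop
  endfacet
  facet normal 1.0000 0.0000 0.0000
    outer loop
      vertex 12.1 0.0 0.0
      vertex 12.1 5.8 0.0
      vertex 12.1 5.8 19.6
    endloop
  endfacet
  facet normal 1.0000 0.0000 0.0000
    outer loop
      vertex 12.1 0.0 0.0
      vertex 12.1 5.8 19.6
      vertex 12.1 0.0 19.6
    endloop
  endfacet
  facet normal 0.0000 1.0000 0.0000
    outer loop
      vertex 12.1 5.8 0.0
      vertex 4.0 5.8 0.0
      vertex 4.0 5.8 19.6
    endloop
  endfacet
  facet normal 0.0000 1.0000 0.0000
    outer loop
      vertex 12.1 5.8 0.0
      vertex 4.0 5.8 19.6
      vertex 12.1 5.8 19.6
    endloop
  endfacet
  facet normal 1.0000 0.0000 0.0000
    outer loop
      vertex 4.0 5.8 0.0
      vertex 4.0 13.6 0.0
      vertex 4.0 13.6 19.6
    endloop
  endfacet
  facet normal 1.0000 0.0000 0.0000
    outer loop
      vertex 4.0 5.8 0.0
      vertex 4.0 13.6 19.6
      vertex 4.0 5.8 19.6
    endloop
  endfacet
  facet normal 0.0000 1.0000 0.0000
    outer loop
      vertex 4.0 13.6 0.0
      vertex 0.0 13.6 0.0
      vertex 0.0 13.6 19.6
    endloop
  endfacet
  facet normal 0.0000 1.0000 0.0000
    outer loop
      vertex 4.0 13.6 0.0
      vertex 0.0 13.6 19.6
      vertex 4.0 13.6 19.6
    endloop
  endfacet
  facet normal -1.0000 0.0000 0.0000
    outer loop
      vertex 0.0 13.6 0.0
      vertex 0.0 0.0 0.0
      vertex 0.0 0.0 19.6
    endloop
  endfacet
  facet normal -1.0000 0.0000 0.0000
    outer loop
      vertex 0.0 13.6 0.0
      vertex 0.0 0.0 19.6
      vertex 0.0 13.6 19.6
    endloop
  endfacet
endsolid part

The G0 Z moves step by Δz≈2.5 mm. Every layer's G1 loop is the same polygon, so the solid is a straight extrusion of it from z=0 to z≈19.6. Closing with flat bottom and top caps and triangulating gives 20 facets — an L-shaped prism: outer 12.1 × 13.6 mm, arm thicknesses ≈ 5.8 mm (horizontal) and 4 mm (vertical), extruded 19.6 mm in z.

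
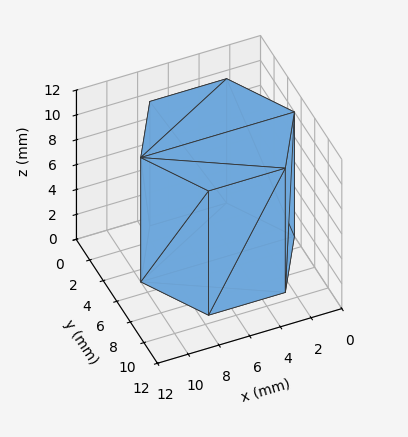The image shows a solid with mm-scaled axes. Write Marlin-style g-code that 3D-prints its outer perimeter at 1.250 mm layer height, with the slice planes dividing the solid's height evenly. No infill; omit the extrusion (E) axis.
Reading the render: the shape is a regular 6-sided prism (a cylinder approximated with 6 flat sides), circumscribed radius ≈ 5 mm, height ≈ 10 mm (dimensions read to the nearest mm from the axis ticks). For the g-code, the solid's height is divided into equal slices at the stated Δz and each level perimeter traced with G1 moves after a G0 lift.

; perimeter-only toolpath
G21 ; units = mm
G90 ; absolute positioning
G28 ; home
; layer 1
G0 Z1.250
G0 X10.000 Y5.000
G1 X7.500 Y9.330
G1 X2.500 Y9.330
G1 X0.000 Y5.000
G1 X2.500 Y0.670
G1 X7.500 Y0.670
G1 X10.000 Y5.000
; layer 2
G0 Z2.500
G0 X10.000 Y5.000
G1 X7.500 Y9.330
G1 X2.500 Y9.330
G1 X0.000 Y5.000
G1 X2.500 Y0.670
G1 X7.500 Y0.670
G1 X10.000 Y5.000
; layer 3
G0 Z3.750
G0 X10.000 Y5.000
G1 X7.500 Y9.330
G1 X2.500 Y9.330
G1 X0.000 Y5.000
G1 X2.500 Y0.670
G1 X7.500 Y0.670
G1 X10.000 Y5.000
; layer 4
G0 Z5.000
G0 X10.000 Y5.000
G1 X7.500 Y9.330
G1 X2.500 Y9.330
G1 X0.000 Y5.000
G1 X2.500 Y0.670
G1 X7.500 Y0.670
G1 X10.000 Y5.000
; layer 5
G0 Z6.250
G0 X10.000 Y5.000
G1 X7.500 Y9.330
G1 X2.500 Y9.330
G1 X0.000 Y5.000
G1 X2.500 Y0.670
G1 X7.500 Y0.670
G1 X10.000 Y5.000
; layer 6
G0 Z7.500
G0 X10.000 Y5.000
G1 X7.500 Y9.330
G1 X2.500 Y9.330
G1 X0.000 Y5.000
G1 X2.500 Y0.670
G1 X7.500 Y0.670
G1 X10.000 Y5.000
; layer 7
G0 Z8.750
G0 X10.000 Y5.000
G1 X7.500 Y9.330
G1 X2.500 Y9.330
G1 X0.000 Y5.000
G1 X2.500 Y0.670
G1 X7.500 Y0.670
G1 X10.000 Y5.000
; layer 8
G0 Z10.000
G0 X10.000 Y5.000
G1 X7.500 Y9.330
G1 X2.500 Y9.330
G1 X0.000 Y5.000
G1 X2.500 Y0.670
G1 X7.500 Y0.670
G1 X10.000 Y5.000
M2 ; end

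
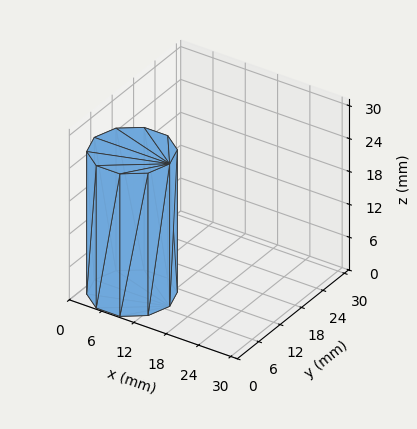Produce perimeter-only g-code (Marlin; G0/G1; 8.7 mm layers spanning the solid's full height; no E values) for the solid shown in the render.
Reading the render: the shape is a regular 10-sided prism (a cylinder approximated with 10 flat sides), circumscribed radius ≈ 7 mm, height ≈ 26 mm (dimensions read to the nearest mm from the axis ticks). For the g-code, the solid's height is divided into equal slices at the stated Δz and each level perimeter traced with G1 moves after a G0 lift.

; perimeter-only toolpath
G21 ; units = mm
G90 ; absolute positioning
G28 ; home
; layer 1
G0 Z8.7
G0 X14.0 Y7.0
G1 X12.7 Y11.1
G1 X9.2 Y13.7
G1 X4.8 Y13.7
G1 X1.3 Y11.1
G1 X0.0 Y7.0
G1 X1.3 Y2.9
G1 X4.8 Y0.3
G1 X9.2 Y0.3
G1 X12.7 Y2.9
G1 X14.0 Y7.0
; layer 2
G0 Z17.3
G0 X14.0 Y7.0
G1 X12.7 Y11.1
G1 X9.2 Y13.7
G1 X4.8 Y13.7
G1 X1.3 Y11.1
G1 X0.0 Y7.0
G1 X1.3 Y2.9
G1 X4.8 Y0.3
G1 X9.2 Y0.3
G1 X12.7 Y2.9
G1 X14.0 Y7.0
; layer 3
G0 Z26.0
G0 X14.0 Y7.0
G1 X12.7 Y11.1
G1 X9.2 Y13.7
G1 X4.8 Y13.7
G1 X1.3 Y11.1
G1 X0.0 Y7.0
G1 X1.3 Y2.9
G1 X4.8 Y0.3
G1 X9.2 Y0.3
G1 X12.7 Y2.9
G1 X14.0 Y7.0
M2 ; end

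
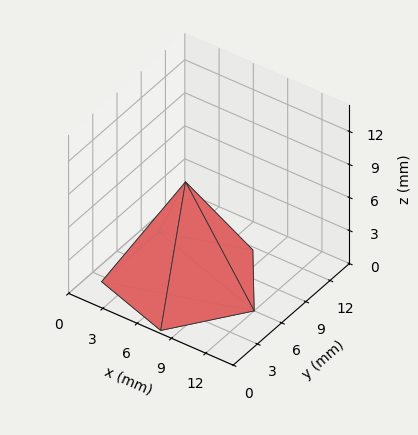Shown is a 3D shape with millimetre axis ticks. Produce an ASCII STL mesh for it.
Reading the render: the shape is a regular 5-sided pyramid, base circumscribed radius ≈ 6 mm, apex at z ≈ 9 mm (dimensions read to the nearest mm from the axis ticks). For the STL, each face is triangulated and given an outward normal.

solid part
  facet normal 0.0000 0.0000 -1.0000
    outer loop
      vertex 1.146 9.527 0.000
      vertex 7.854 11.706 0.000
      vertex 12.000 6.000 0.000
    endloop
  endfacet
  facet normal 0.0000 0.0000 -1.0000
    outer loop
      vertex 1.146 2.473 0.000
      vertex 1.146 9.527 0.000
      vertex 12.000 6.000 0.000
    endloop
  endfacet
  facet normal 0.0000 0.0000 -1.0000
    outer loop
      vertex 7.854 0.294 0.000
      vertex 1.146 2.473 0.000
      vertex 12.000 6.000 0.000
    endloop
  endfacet
  facet normal 0.7120 0.5174 0.4747
    outer loop
      vertex 12.000 6.000 0.000
      vertex 7.854 11.706 0.000
      vertex 6.000 6.000 9.000
    endloop
  endfacet
  facet normal -0.2719 0.8371 0.4747
    outer loop
      vertex 7.854 11.706 0.000
      vertex 1.146 9.527 0.000
      vertex 6.000 6.000 9.000
    endloop
  endfacet
  facet normal -0.8802 0.0000 0.4747
    outer loop
      vertex 1.146 9.527 0.000
      vertex 1.146 2.473 0.000
      vertex 6.000 6.000 9.000
    endloop
  endfacet
  facet normal -0.2719 -0.8371 0.4747
    outer loop
      vertex 1.146 2.473 0.000
      vertex 7.854 0.294 0.000
      vertex 6.000 6.000 9.000
    endloop
  endfacet
  facet normal 0.7120 -0.5174 0.4747
    outer loop
      vertex 7.854 0.294 0.000
      vertex 12.000 6.000 0.000
      vertex 6.000 6.000 9.000
    endloop
  endfacet
endsolid part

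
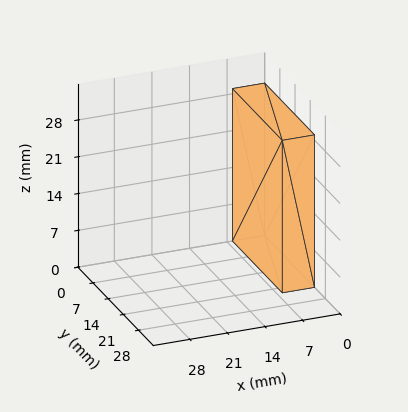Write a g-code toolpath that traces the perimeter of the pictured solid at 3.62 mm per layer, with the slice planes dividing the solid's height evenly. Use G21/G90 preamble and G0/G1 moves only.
Reading the render: the shape is a rectangular box, roughly 6 × 23 mm footprint and 29 mm tall (dimensions read to the nearest mm from the axis ticks). For the g-code, the solid's height is divided into equal slices at the stated Δz and each level perimeter traced with G1 moves after a G0 lift.

; perimeter-only toolpath
G21 ; units = mm
G90 ; absolute positioning
G28 ; home
; layer 1
G0 Z3.62
G0 X0.00 Y0.00
G1 X6.00 Y0.00
G1 X6.00 Y23.00
G1 X0.00 Y23.00
G1 X0.00 Y0.00
; layer 2
G0 Z7.25
G0 X0.00 Y0.00
G1 X6.00 Y0.00
G1 X6.00 Y23.00
G1 X0.00 Y23.00
G1 X0.00 Y0.00
; layer 3
G0 Z10.88
G0 X0.00 Y0.00
G1 X6.00 Y0.00
G1 X6.00 Y23.00
G1 X0.00 Y23.00
G1 X0.00 Y0.00
; layer 4
G0 Z14.50
G0 X0.00 Y0.00
G1 X6.00 Y0.00
G1 X6.00 Y23.00
G1 X0.00 Y23.00
G1 X0.00 Y0.00
; layer 5
G0 Z18.12
G0 X0.00 Y0.00
G1 X6.00 Y0.00
G1 X6.00 Y23.00
G1 X0.00 Y23.00
G1 X0.00 Y0.00
; layer 6
G0 Z21.75
G0 X0.00 Y0.00
G1 X6.00 Y0.00
G1 X6.00 Y23.00
G1 X0.00 Y23.00
G1 X0.00 Y0.00
; layer 7
G0 Z25.38
G0 X0.00 Y0.00
G1 X6.00 Y0.00
G1 X6.00 Y23.00
G1 X0.00 Y23.00
G1 X0.00 Y0.00
; layer 8
G0 Z29.00
G0 X0.00 Y0.00
G1 X6.00 Y0.00
G1 X6.00 Y23.00
G1 X0.00 Y23.00
G1 X0.00 Y0.00
M2 ; end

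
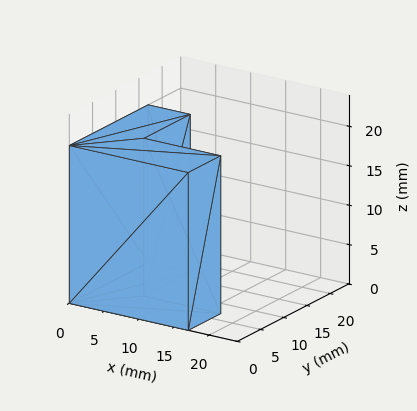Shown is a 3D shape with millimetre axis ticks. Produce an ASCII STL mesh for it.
Reading the render: the shape is an L-shaped prism: outer 17 × 17 mm, arm thicknesses ≈ 7 mm (horizontal) and 6 mm (vertical), extruded 20 mm in z (dimensions read to the nearest mm from the axis ticks). For the STL, each face is triangulated and given an outward normal.

solid part
  facet normal 0.0000 0.0000 -1.0000
    outer loop
      vertex 17.00 7.00 0.00
      vertex 17.00 0.00 0.00
      vertex 0.00 0.00 0.00
    endloop
  endfacet
  facet normal 0.0000 0.0000 -1.0000
    outer loop
      vertex 6.00 7.00 0.00
      vertex 17.00 7.00 0.00
      vertex 0.00 0.00 0.00
    endloop
  endfacet
  facet normal 0.0000 0.0000 -1.0000
    outer loop
      vertex 6.00 17.00 0.00
      vertex 6.00 7.00 0.00
      vertex 0.00 0.00 0.00
    endloop
  endfacet
  facet normal 0.0000 0.0000 -1.0000
    outer loop
      vertex 0.00 17.00 0.00
      vertex 6.00 17.00 0.00
      vertex 0.00 0.00 0.00
    endloop
  endfacet
  facet normal 0.0000 0.0000 1.0000
    outer loop
      vertex 0.00 0.00 20.00
      vertex 17.00 0.00 20.00
      vertex 17.00 7.00 20.00
    endloop
  endfacet
  facet normal 0.0000 0.0000 1.0000
    outer loop
      vertex 0.00 0.00 20.00
      vertex 17.00 7.00 20.00
      vertex 6.00 7.00 20.00
    endloop
  endfacet
  facet normal 0.0000 0.0000 1.0000
    outer loop
      vertex 0.00 0.00 20.00
      vertex 6.00 7.00 20.00
      vertex 6.00 17.00 20.00
    endloop
  endfacet
  facet normal 0.0000 0.0000 1.0000
    outer loop
      vertex 0.00 0.00 20.00
      vertex 6.00 17.00 20.00
      vertex 0.00 17.00 20.00
    endloop
  endfacet
  facet normal 0.0000 -1.0000 0.0000
    outer loop
      vertex 0.00 0.00 0.00
      vertex 17.00 0.00 0.00
      vertex 17.00 0.00 20.00
    endloop
  endfacet
  facet normal 0.0000 -1.0000 0.0000
    outer loop
      vertex 0.00 0.00 0.00
      vertex 17.00 0.00 20.00
      vertex 0.00 0.00 20.00
    endloop
  endfacet
  facet normal 1.0000 0.0000 0.0000
    outer loop
      vertex 17.00 0.00 0.00
      vertex 17.00 7.00 0.00
      vertex 17.00 7.00 20.00
    endloop
  endfacet
  facet normal 1.0000 0.0000 0.0000
    outer loop
      vertex 17.00 0.00 0.00
      vertex 17.00 7.00 20.00
      vertex 17.00 0.00 20.00
    endloop
  endfacet
  facet normal 0.0000 1.0000 0.0000
    outer loop
      vertex 17.00 7.00 0.00
      vertex 6.00 7.00 0.00
      vertex 6.00 7.00 20.00
    endloop
  endfacet
  facet normal 0.0000 1.0000 0.0000
    outer loop
      vertex 17.00 7.00 0.00
      vertex 6.00 7.00 20.00
      vertex 17.00 7.00 20.00
    endloop
  endfacet
  facet normal 1.0000 0.0000 0.0000
    outer loop
      vertex 6.00 7.00 0.00
      vertex 6.00 17.00 0.00
      vertex 6.00 17.00 20.00
    endloop
  endfacet
  facet normal 1.0000 0.0000 0.0000
    outer loop
      vertex 6.00 7.00 0.00
      vertex 6.00 17.00 20.00
      vertex 6.00 7.00 20.00
    endloop
  endfacet
  facet normal 0.0000 1.0000 0.0000
    outer loop
      vertex 6.00 17.00 0.00
      vertex 0.00 17.00 0.00
      vertex 0.00 17.00 20.00
    endloop
  endfacet
  facet normal 0.0000 1.0000 0.0000
    outer loop
      vertex 6.00 17.00 0.00
      vertex 0.00 17.00 20.00
      vertex 6.00 17.00 20.00
    endloop
  endfacet
  facet normal -1.0000 0.0000 0.0000
    outer loop
      vertex 0.00 17.00 0.00
      vertex 0.00 0.00 0.00
      vertex 0.00 0.00 20.00
    endloop
  endfacet
  facet normal -1.0000 0.0000 0.0000
    outer loop
      vertex 0.00 17.00 0.00
      vertex 0.00 0.00 20.00
      vertex 0.00 17.00 20.00
    endloop
  endfacet
endsolid part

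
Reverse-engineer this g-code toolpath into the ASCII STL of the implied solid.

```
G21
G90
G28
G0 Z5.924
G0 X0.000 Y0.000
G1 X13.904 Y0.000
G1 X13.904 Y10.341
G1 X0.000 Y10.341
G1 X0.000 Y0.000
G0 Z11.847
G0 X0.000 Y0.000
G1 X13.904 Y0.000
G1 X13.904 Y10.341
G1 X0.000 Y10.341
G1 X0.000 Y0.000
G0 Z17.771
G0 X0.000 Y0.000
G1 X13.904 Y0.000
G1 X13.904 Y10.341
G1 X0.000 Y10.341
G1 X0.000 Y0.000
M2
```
solid part
  facet normal 0.0000 0.0000 -1.0000
    outer loop
      vertex 13.904 10.341 0.000
      vertex 13.904 0.000 0.000
      vertex 0.000 0.000 0.000
    endloop
  endfacet
  facet normal 0.0000 0.0000 -1.0000
    outer loop
      vertex 0.000 10.341 0.000
      vertex 13.904 10.341 0.000
      vertex 0.000 0.000 0.000
    endloop
  endfacet
  facet normal 0.0000 0.0000 1.0000
    outer loop
      vertex 0.000 0.000 17.771
      vertex 13.904 0.000 17.771
      vertex 13.904 10.341 17.771
    endloop
  endfacet
  facet normal 0.0000 0.0000 1.0000
    outer loop
      vertex 0.000 0.000 17.771
      vertex 13.904 10.341 17.771
      vertex 0.000 10.341 17.771
    endloop
  endfacet
  facet normal 0.0000 -1.0000 0.0000
    outer loop
      vertex 0.000 0.000 0.000
      vertex 13.904 0.000 0.000
      vertex 13.904 0.000 17.771
    endloop
  endfacet
  facet normal 0.0000 -1.0000 0.0000
    outer loop
      vertex 0.000 0.000 0.000
      vertex 13.904 0.000 17.771
      vertex 0.000 0.000 17.771
    endloop
  endfacet
  facet normal 0.0000 1.0000 0.0000
    outer loop
      vertex 13.904 10.341 17.771
      vertex 13.904 10.341 0.000
      vertex 0.000 10.341 0.000
    endloop
  endfacet
  facet normal 0.0000 1.0000 0.0000
    outer loop
      vertex 0.000 10.341 17.771
      vertex 13.904 10.341 17.771
      vertex 0.000 10.341 0.000
    endloop
  endfacet
  facet normal -1.0000 0.0000 0.0000
    outer loop
      vertex 0.000 10.341 17.771
      vertex 0.000 10.341 0.000
      vertex 0.000 0.000 0.000
    endloop
  endfacet
  facet normal -1.0000 0.0000 0.0000
    outer loop
      vertex 0.000 0.000 17.771
      vertex 0.000 10.341 17.771
      vertex 0.000 0.000 0.000
    endloop
  endfacet
  facet normal 1.0000 0.0000 0.0000
    outer loop
      vertex 13.904 0.000 0.000
      vertex 13.904 10.341 0.000
      vertex 13.904 10.341 17.771
    endloop
  endfacet
  facet normal 1.0000 0.0000 0.0000
    outer loop
      vertex 13.904 0.000 0.000
      vertex 13.904 10.341 17.771
      vertex 13.904 0.000 17.771
    endloop
  endfacet
endsolid part

The G0 Z moves step by Δz≈5.924 mm. Every layer's G1 loop is the same polygon, so the solid is a straight extrusion of it from z=0 to z≈17.8. Closing with flat bottom and top caps and triangulating gives 12 facets — a rectangular box, roughly 13.9 × 10.3 mm footprint and 17.8 mm tall.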